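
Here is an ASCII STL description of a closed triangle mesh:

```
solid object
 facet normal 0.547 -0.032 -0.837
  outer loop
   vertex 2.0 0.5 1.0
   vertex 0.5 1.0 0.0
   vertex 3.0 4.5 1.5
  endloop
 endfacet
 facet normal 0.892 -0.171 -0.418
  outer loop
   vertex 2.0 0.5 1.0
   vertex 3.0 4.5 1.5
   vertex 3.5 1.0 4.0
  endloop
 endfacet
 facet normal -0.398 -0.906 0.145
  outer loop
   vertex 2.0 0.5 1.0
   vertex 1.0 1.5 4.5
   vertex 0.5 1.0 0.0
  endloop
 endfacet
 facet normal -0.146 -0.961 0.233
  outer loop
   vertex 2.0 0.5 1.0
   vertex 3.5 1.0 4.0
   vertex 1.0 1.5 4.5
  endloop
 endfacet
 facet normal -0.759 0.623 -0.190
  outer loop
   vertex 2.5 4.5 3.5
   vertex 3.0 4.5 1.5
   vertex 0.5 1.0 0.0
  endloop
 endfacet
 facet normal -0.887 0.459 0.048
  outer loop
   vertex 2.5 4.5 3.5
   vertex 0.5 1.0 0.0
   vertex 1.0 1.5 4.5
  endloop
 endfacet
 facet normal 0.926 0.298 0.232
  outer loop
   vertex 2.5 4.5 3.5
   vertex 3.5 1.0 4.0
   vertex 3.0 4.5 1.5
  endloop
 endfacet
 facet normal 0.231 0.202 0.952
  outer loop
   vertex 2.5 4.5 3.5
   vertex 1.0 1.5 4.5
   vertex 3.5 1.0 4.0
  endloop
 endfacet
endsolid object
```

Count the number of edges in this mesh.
12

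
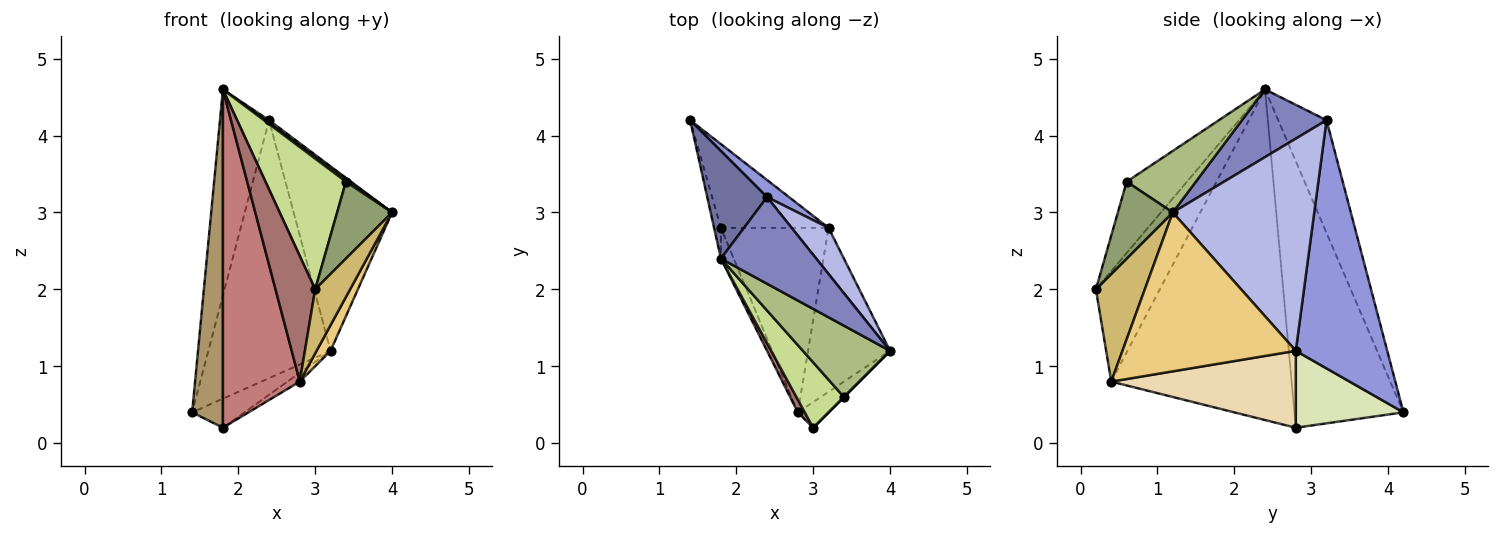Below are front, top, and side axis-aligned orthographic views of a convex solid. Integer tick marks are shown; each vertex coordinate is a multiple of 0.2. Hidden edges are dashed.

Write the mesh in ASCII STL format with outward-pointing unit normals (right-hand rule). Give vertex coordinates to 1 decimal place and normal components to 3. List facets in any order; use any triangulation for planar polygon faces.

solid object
 facet normal -0.658 0.668 0.349
  outer loop
   vertex 2.4 3.2 4.2
   vertex 1.4 4.2 0.4
   vertex 1.8 2.4 4.6
  endloop
 endfacet
 facet normal 0.579 -0.026 0.815
  outer loop
   vertex 2.4 3.2 4.2
   vertex 1.8 2.4 4.6
   vertex 4.0 1.2 3.0
  endloop
 endfacet
 facet normal 0.598 0.800 0.053
  outer loop
   vertex 3.2 2.8 1.2
   vertex 1.4 4.2 0.4
   vertex 2.4 3.2 4.2
  endloop
 endfacet
 facet normal 0.813 0.565 0.141
  outer loop
   vertex 3.2 2.8 1.2
   vertex 2.4 3.2 4.2
   vertex 4.0 1.2 3.0
  endloop
 endfacet
 facet normal 0.707 -0.707 0.000
  outer loop
   vertex 3.4 0.6 3.4
   vertex 3.0 0.2 2.0
   vertex 4.0 1.2 3.0
  endloop
 endfacet
 facet normal 0.576 -0.032 0.817
  outer loop
   vertex 3.4 0.6 3.4
   vertex 4.0 1.2 3.0
   vertex 1.8 2.4 4.6
  endloop
 endfacet
 facet normal -0.557 -0.743 0.371
  outer loop
   vertex 3.4 0.6 3.4
   vertex 1.8 2.4 4.6
   vertex 3.0 0.2 2.0
  endloop
 endfacet
 facet normal 0.559 0.272 -0.783
  outer loop
   vertex 1.8 2.8 0.2
   vertex 1.4 4.2 0.4
   vertex 3.2 2.8 1.2
  endloop
 endfacet
 facet normal -0.962 -0.271 -0.025
  outer loop
   vertex 1.8 2.8 0.2
   vertex 1.8 2.4 4.6
   vertex 1.4 4.2 0.4
  endloop
 endfacet
 facet normal 0.793 -0.566 -0.226
  outer loop
   vertex 2.8 0.4 0.8
   vertex 4.0 1.2 3.0
   vertex 3.0 0.2 2.0
  endloop
 endfacet
 facet normal 0.886 -0.071 -0.457
  outer loop
   vertex 2.8 0.4 0.8
   vertex 3.2 2.8 1.2
   vertex 4.0 1.2 3.0
  endloop
 endfacet
 facet normal 0.581 0.039 -0.813
  outer loop
   vertex 2.8 0.4 0.8
   vertex 1.8 2.8 0.2
   vertex 3.2 2.8 1.2
  endloop
 endfacet
 facet normal -0.849 -0.526 0.054
  outer loop
   vertex 2.8 0.4 0.8
   vertex 3.0 0.2 2.0
   vertex 1.8 2.4 4.6
  endloop
 endfacet
 facet normal -0.919 -0.392 -0.036
  outer loop
   vertex 2.8 0.4 0.8
   vertex 1.8 2.4 4.6
   vertex 1.8 2.8 0.2
  endloop
 endfacet
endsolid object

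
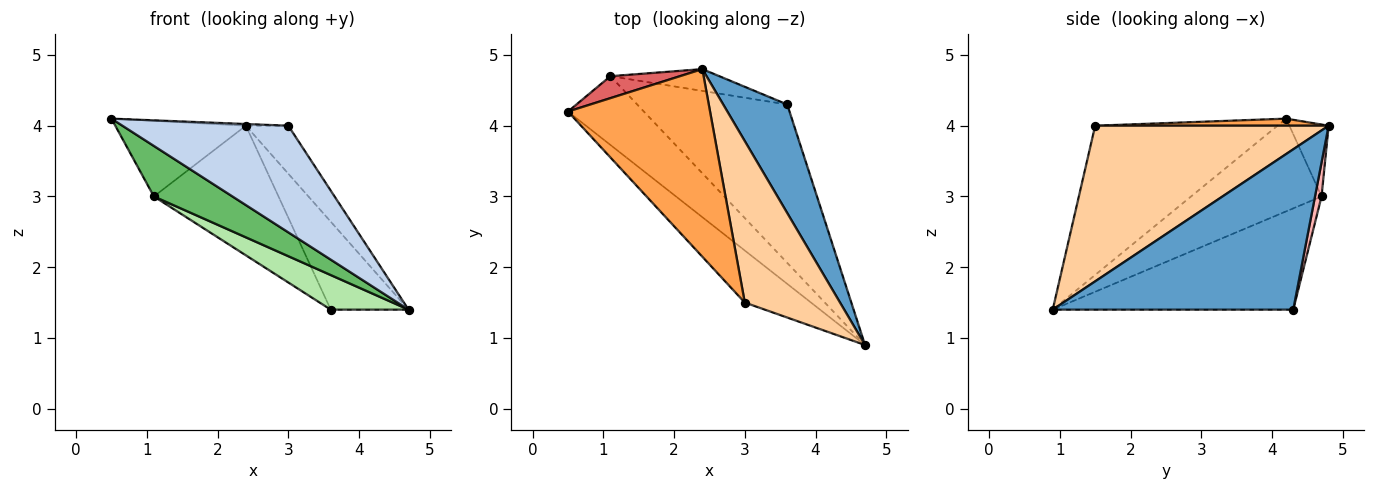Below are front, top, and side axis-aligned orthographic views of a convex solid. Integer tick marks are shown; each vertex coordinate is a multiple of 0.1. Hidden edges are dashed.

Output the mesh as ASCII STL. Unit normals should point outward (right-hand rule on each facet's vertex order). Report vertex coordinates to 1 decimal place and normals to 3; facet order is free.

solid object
 facet normal 0.889 0.288 0.355
  outer loop
   vertex 2.4 4.8 4.0
   vertex 4.7 0.9 1.4
   vertex 3.6 4.3 1.4
  endloop
 endfacet
 facet normal -0.703 -0.639 -0.312
  outer loop
   vertex 3.0 1.5 4.0
   vertex 0.5 4.2 4.1
   vertex 4.7 0.9 1.4
  endloop
 endfacet
 facet normal 0.050 0.009 0.999
  outer loop
   vertex 3.0 1.5 4.0
   vertex 2.4 4.8 4.0
   vertex 0.5 4.2 4.1
  endloop
 endfacet
 facet normal 0.843 0.153 0.516
  outer loop
   vertex 3.0 1.5 4.0
   vertex 4.7 0.9 1.4
   vertex 2.4 4.8 4.0
  endloop
 endfacet
 facet normal -0.701 -0.422 -0.574
  outer loop
   vertex 1.1 4.7 3.0
   vertex 4.7 0.9 1.4
   vertex 0.5 4.2 4.1
  endloop
 endfacet
 facet normal -0.550 -0.178 -0.816
  outer loop
   vertex 1.1 4.7 3.0
   vertex 3.6 4.3 1.4
   vertex 4.7 0.9 1.4
  endloop
 endfacet
 facet normal -0.277 0.923 0.268
  outer loop
   vertex 1.1 4.7 3.0
   vertex 0.5 4.2 4.1
   vertex 2.4 4.8 4.0
  endloop
 endfacet
 facet normal 0.052 0.985 -0.166
  outer loop
   vertex 1.1 4.7 3.0
   vertex 2.4 4.8 4.0
   vertex 3.6 4.3 1.4
  endloop
 endfacet
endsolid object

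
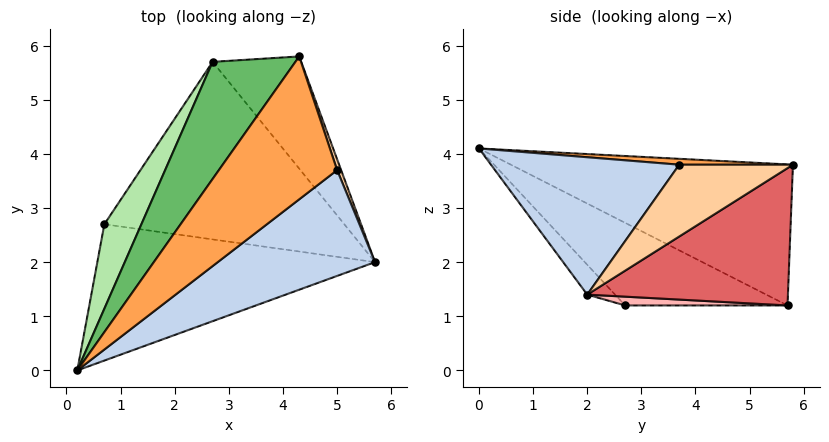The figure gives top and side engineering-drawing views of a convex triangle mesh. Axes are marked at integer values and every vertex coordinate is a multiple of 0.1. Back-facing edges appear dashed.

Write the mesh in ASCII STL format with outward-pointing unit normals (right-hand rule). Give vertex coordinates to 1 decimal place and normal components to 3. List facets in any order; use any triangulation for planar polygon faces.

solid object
 facet normal -0.074 -0.724 -0.686
  outer loop
   vertex 0.7 2.7 1.2
   vertex 5.7 2.0 1.4
   vertex 0.2 0.0 4.1
  endloop
 endfacet
 facet normal 0.516 -0.621 0.590
  outer loop
   vertex 5.0 3.7 3.8
   vertex 0.2 0.0 4.1
   vertex 5.7 2.0 1.4
  endloop
 endfacet
 facet normal 0.050 0.017 0.999
  outer loop
   vertex 5.0 3.7 3.8
   vertex 4.3 5.8 3.8
   vertex 0.2 0.0 4.1
  endloop
 endfacet
 facet normal 0.947 0.316 0.053
  outer loop
   vertex 5.0 3.7 3.8
   vertex 5.7 2.0 1.4
   vertex 4.3 5.8 3.8
  endloop
 endfacet
 facet normal -0.728 0.537 0.427
  outer loop
   vertex 2.7 5.7 1.2
   vertex 0.2 0.0 4.1
   vertex 4.3 5.8 3.8
  endloop
 endfacet
 facet normal -0.780 0.520 0.349
  outer loop
   vertex 2.7 5.7 1.2
   vertex 0.7 2.7 1.2
   vertex 0.2 0.0 4.1
  endloop
 endfacet
 facet normal 0.704 0.546 -0.454
  outer loop
   vertex 2.7 5.7 1.2
   vertex 4.3 5.8 3.8
   vertex 5.7 2.0 1.4
  endloop
 endfacet
 facet normal 0.037 -0.024 -0.999
  outer loop
   vertex 2.7 5.7 1.2
   vertex 5.7 2.0 1.4
   vertex 0.7 2.7 1.2
  endloop
 endfacet
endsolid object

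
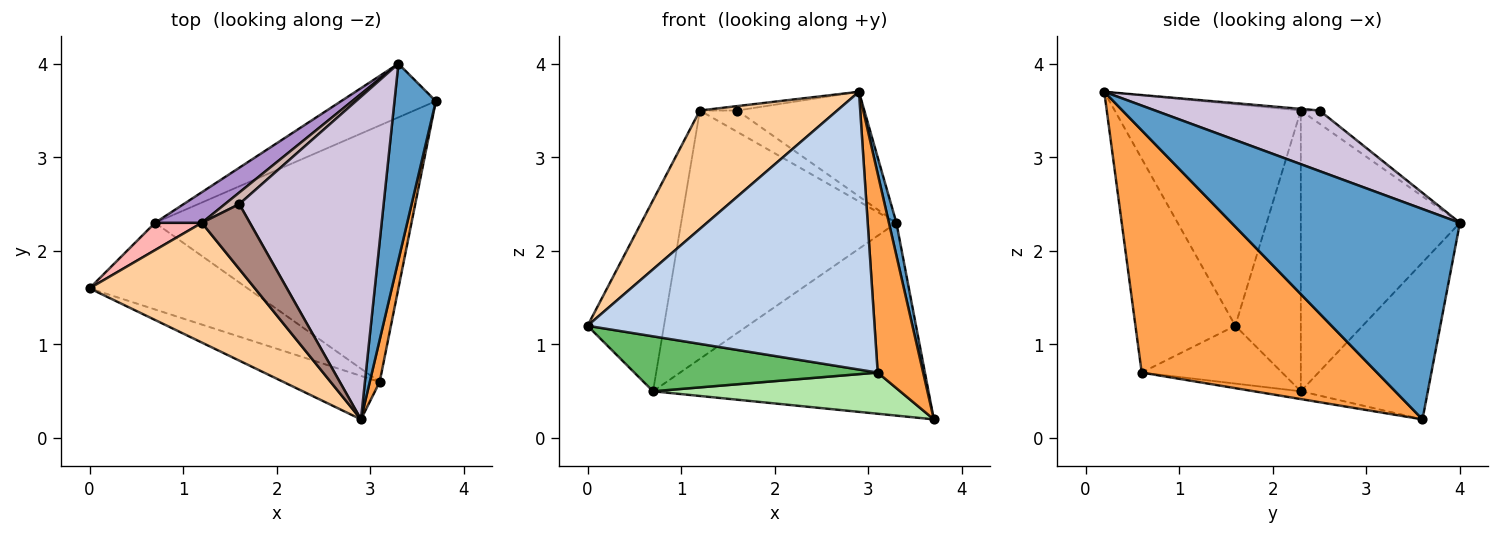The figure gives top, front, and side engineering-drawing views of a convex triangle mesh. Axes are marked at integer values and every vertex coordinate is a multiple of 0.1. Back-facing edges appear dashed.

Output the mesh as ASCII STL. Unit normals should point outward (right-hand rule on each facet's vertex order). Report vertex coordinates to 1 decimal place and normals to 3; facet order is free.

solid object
 facet normal 0.981 -0.032 0.193
  outer loop
   vertex 3.3 4.0 2.3
   vertex 2.9 0.2 3.7
   vertex 3.7 3.6 0.2
  endloop
 endfacet
 facet normal -0.325 -0.934 -0.146
  outer loop
   vertex 3.1 0.6 0.7
   vertex 2.9 0.2 3.7
   vertex 0.0 1.6 1.2
  endloop
 endfacet
 facet normal 0.981 -0.190 0.040
  outer loop
   vertex 3.1 0.6 0.7
   vertex 3.7 3.6 0.2
   vertex 2.9 0.2 3.7
  endloop
 endfacet
 facet normal -0.690 -0.509 0.515
  outer loop
   vertex 1.2 2.3 3.5
   vertex 0.0 1.6 1.2
   vertex 2.9 0.2 3.7
  endloop
 endfacet
 facet normal -0.295 -0.512 -0.807
  outer loop
   vertex 0.7 2.3 0.5
   vertex 3.1 0.6 0.7
   vertex 0.0 1.6 1.2
  endloop
 endfacet
 facet normal -0.030 -0.158 -0.987
  outer loop
   vertex 0.7 2.3 0.5
   vertex 3.7 3.6 0.2
   vertex 3.1 0.6 0.7
  endloop
 endfacet
 facet normal -0.406 0.880 -0.245
  outer loop
   vertex 0.7 2.3 0.5
   vertex 3.3 4.0 2.3
   vertex 3.7 3.6 0.2
  endloop
 endfacet
 facet normal -0.647 0.755 0.108
  outer loop
   vertex 0.7 2.3 0.5
   vertex 0.0 1.6 1.2
   vertex 1.2 2.3 3.5
  endloop
 endfacet
 facet normal -0.591 0.800 0.099
  outer loop
   vertex 0.7 2.3 0.5
   vertex 1.2 2.3 3.5
   vertex 3.3 4.0 2.3
  endloop
 endfacet
 facet normal 0.371 0.286 0.883
  outer loop
   vertex 1.6 2.5 3.5
   vertex 2.9 0.2 3.7
   vertex 3.3 4.0 2.3
  endloop
 endfacet
 facet normal -0.034 0.068 0.997
  outer loop
   vertex 1.6 2.5 3.5
   vertex 1.2 2.3 3.5
   vertex 2.9 0.2 3.7
  endloop
 endfacet
 facet normal -0.402 0.805 0.436
  outer loop
   vertex 1.6 2.5 3.5
   vertex 3.3 4.0 2.3
   vertex 1.2 2.3 3.5
  endloop
 endfacet
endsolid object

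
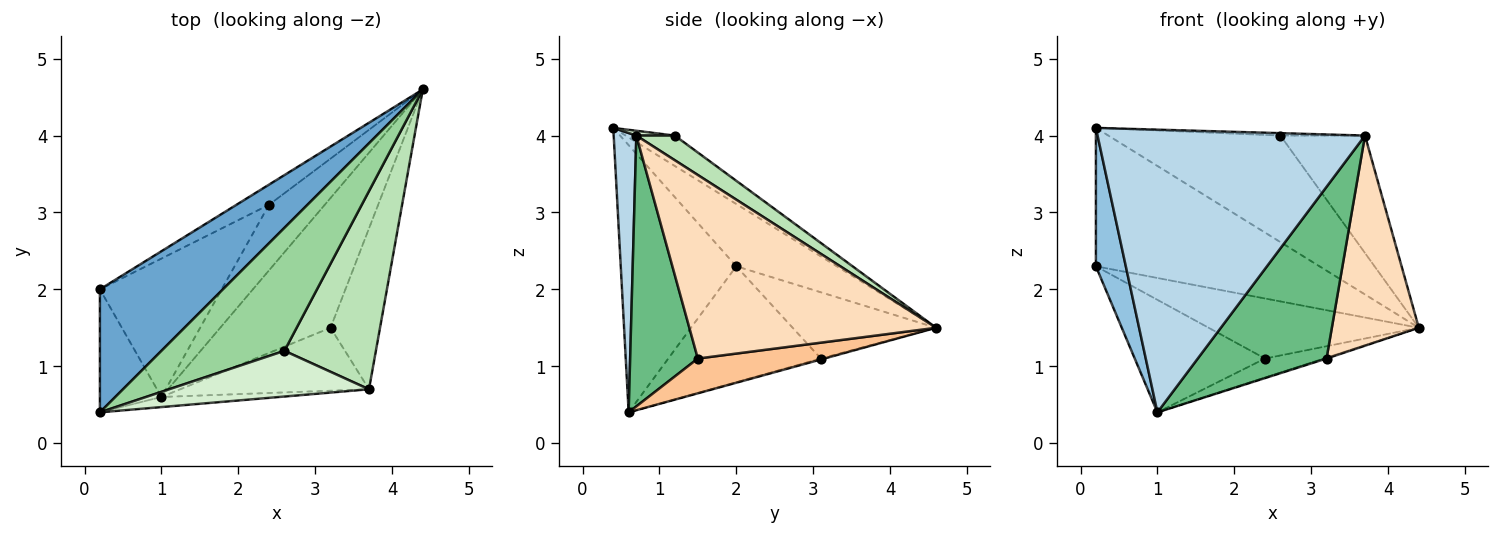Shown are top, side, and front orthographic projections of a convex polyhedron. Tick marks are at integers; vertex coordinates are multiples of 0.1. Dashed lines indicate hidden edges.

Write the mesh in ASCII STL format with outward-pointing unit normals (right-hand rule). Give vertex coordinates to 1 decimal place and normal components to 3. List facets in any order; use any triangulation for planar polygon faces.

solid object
 facet normal -0.319 0.708 0.630
  outer loop
   vertex 0.2 0.4 4.1
   vertex 4.4 4.6 1.5
   vertex 0.2 2.0 2.3
  endloop
 endfacet
 facet normal -0.945 -0.245 -0.218
  outer loop
   vertex 0.2 0.4 4.1
   vertex 0.2 2.0 2.3
   vertex 1.0 0.6 0.4
  endloop
 endfacet
 facet normal 0.084 -0.996 -0.036
  outer loop
   vertex 3.7 0.7 4.0
   vertex 0.2 0.4 4.1
   vertex 1.0 0.6 0.4
  endloop
 endfacet
 facet normal -0.544 0.796 -0.267
  outer loop
   vertex 2.4 3.1 1.1
   vertex 0.2 2.0 2.3
   vertex 4.4 4.6 1.5
  endloop
 endfacet
 facet normal -0.594 0.507 -0.624
  outer loop
   vertex 2.4 3.1 1.1
   vertex 1.0 0.6 0.4
   vertex 0.2 2.0 2.3
  endloop
 endfacet
 facet normal -0.017 0.278 -0.960
  outer loop
   vertex 2.4 3.1 1.1
   vertex 4.4 4.6 1.5
   vertex 1.0 0.6 0.4
  endloop
 endfacet
 facet normal 0.301 0.007 -0.954
  outer loop
   vertex 3.2 1.5 1.1
   vertex 1.0 0.6 0.4
   vertex 4.4 4.6 1.5
  endloop
 endfacet
 facet normal 0.914 -0.322 -0.246
  outer loop
   vertex 3.2 1.5 1.1
   vertex 4.4 4.6 1.5
   vertex 3.7 0.7 4.0
  endloop
 endfacet
 facet normal 0.443 -0.842 -0.309
  outer loop
   vertex 3.2 1.5 1.1
   vertex 3.7 0.7 4.0
   vertex 1.0 0.6 0.4
  endloop
 endfacet
 facet normal -0.184 0.644 0.743
  outer loop
   vertex 2.6 1.2 4.0
   vertex 4.4 4.6 1.5
   vertex 0.2 0.4 4.1
  endloop
 endfacet
 facet normal 0.226 0.497 0.838
  outer loop
   vertex 2.6 1.2 4.0
   vertex 3.7 0.7 4.0
   vertex 4.4 4.6 1.5
  endloop
 endfacet
 facet normal 0.024 0.053 0.998
  outer loop
   vertex 2.6 1.2 4.0
   vertex 0.2 0.4 4.1
   vertex 3.7 0.7 4.0
  endloop
 endfacet
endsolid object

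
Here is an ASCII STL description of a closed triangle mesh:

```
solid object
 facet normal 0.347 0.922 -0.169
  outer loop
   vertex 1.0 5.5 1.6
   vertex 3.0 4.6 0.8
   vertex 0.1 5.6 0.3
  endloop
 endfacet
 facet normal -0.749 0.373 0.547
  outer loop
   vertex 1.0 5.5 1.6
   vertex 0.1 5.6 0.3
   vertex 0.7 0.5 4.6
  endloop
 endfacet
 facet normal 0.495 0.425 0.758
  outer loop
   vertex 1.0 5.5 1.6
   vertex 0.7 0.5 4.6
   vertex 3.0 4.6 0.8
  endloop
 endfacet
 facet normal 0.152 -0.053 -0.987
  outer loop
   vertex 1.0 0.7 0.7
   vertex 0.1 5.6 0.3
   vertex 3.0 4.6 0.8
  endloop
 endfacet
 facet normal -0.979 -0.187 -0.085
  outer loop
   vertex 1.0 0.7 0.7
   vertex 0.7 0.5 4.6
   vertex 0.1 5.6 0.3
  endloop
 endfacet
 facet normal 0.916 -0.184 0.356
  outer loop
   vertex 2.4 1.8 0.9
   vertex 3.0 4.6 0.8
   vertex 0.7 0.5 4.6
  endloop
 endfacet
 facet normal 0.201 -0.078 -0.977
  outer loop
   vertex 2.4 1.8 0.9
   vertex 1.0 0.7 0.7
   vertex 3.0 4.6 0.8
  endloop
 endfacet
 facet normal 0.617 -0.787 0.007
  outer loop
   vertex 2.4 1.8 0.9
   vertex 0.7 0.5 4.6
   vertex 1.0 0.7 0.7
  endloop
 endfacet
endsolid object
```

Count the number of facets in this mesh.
8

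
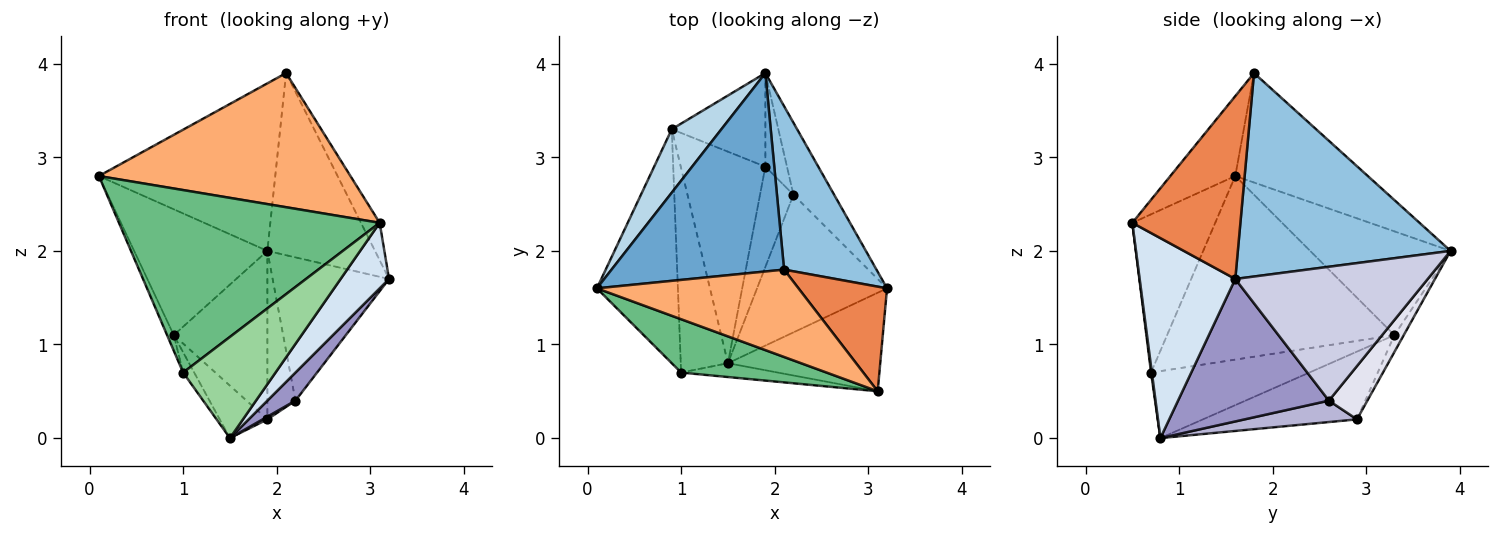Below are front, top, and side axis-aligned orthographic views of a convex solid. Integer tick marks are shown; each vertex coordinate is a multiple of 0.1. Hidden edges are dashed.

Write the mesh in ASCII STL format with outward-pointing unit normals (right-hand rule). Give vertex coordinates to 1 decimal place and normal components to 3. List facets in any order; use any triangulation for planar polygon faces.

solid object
 facet normal -0.436 0.581 0.688
  outer loop
   vertex 2.1 1.8 3.9
   vertex 1.9 3.9 2.0
   vertex 0.1 1.6 2.8
  endloop
 endfacet
 facet normal 0.827 0.418 0.375
  outer loop
   vertex 2.1 1.8 3.9
   vertex 3.2 1.6 1.7
   vertex 1.9 3.9 2.0
  endloop
 endfacet
 facet normal -0.685 0.650 0.328
  outer loop
   vertex 0.9 3.3 1.1
   vertex 0.1 1.6 2.8
   vertex 1.9 3.9 2.0
  endloop
 endfacet
 facet normal 0.738 -0.374 -0.562
  outer loop
   vertex 3.1 0.5 2.3
   vertex 1.5 0.8 0.0
   vertex 3.2 1.6 1.7
  endloop
 endfacet
 facet normal 0.889 0.154 0.431
  outer loop
   vertex 3.1 0.5 2.3
   vertex 3.2 1.6 1.7
   vertex 2.1 1.8 3.9
  endloop
 endfacet
 facet normal -0.211 -0.819 0.533
  outer loop
   vertex 3.1 0.5 2.3
   vertex 2.1 1.8 3.9
   vertex 0.1 1.6 2.8
  endloop
 endfacet
 facet normal -0.087 0.871 -0.484
  outer loop
   vertex 1.9 2.9 0.2
   vertex 0.9 3.3 1.1
   vertex 1.9 3.9 2.0
  endloop
 endfacet
 facet normal -0.614 0.190 -0.766
  outer loop
   vertex 1.9 2.9 0.2
   vertex 1.5 0.8 0.0
   vertex 0.9 3.3 1.1
  endloop
 endfacet
 facet normal -0.292 -0.918 0.268
  outer loop
   vertex 1.0 0.7 0.7
   vertex 3.1 0.5 2.3
   vertex 0.1 1.6 2.8
  endloop
 endfacet
 facet normal 0.009 -0.991 -0.135
  outer loop
   vertex 1.0 0.7 0.7
   vertex 1.5 0.8 0.0
   vertex 3.1 0.5 2.3
  endloop
 endfacet
 facet normal -0.915 0.027 -0.403
  outer loop
   vertex 1.0 0.7 0.7
   vertex 0.1 1.6 2.8
   vertex 0.9 3.3 1.1
  endloop
 endfacet
 facet normal -0.816 0.057 -0.575
  outer loop
   vertex 1.0 0.7 0.7
   vertex 0.9 3.3 1.1
   vertex 1.5 0.8 0.0
  endloop
 endfacet
 facet normal 0.732 -0.136 -0.668
  outer loop
   vertex 2.2 2.6 0.4
   vertex 3.2 1.6 1.7
   vertex 1.5 0.8 0.0
  endloop
 endfacet
 facet normal 0.539 -0.022 -0.842
  outer loop
   vertex 2.2 2.6 0.4
   vertex 1.5 0.8 0.0
   vertex 1.9 2.9 0.2
  endloop
 endfacet
 facet normal 0.828 0.501 -0.252
  outer loop
   vertex 2.2 2.6 0.4
   vertex 1.9 3.9 2.0
   vertex 3.2 1.6 1.7
  endloop
 endfacet
 facet normal 0.768 0.560 -0.311
  outer loop
   vertex 2.2 2.6 0.4
   vertex 1.9 2.9 0.2
   vertex 1.9 3.9 2.0
  endloop
 endfacet
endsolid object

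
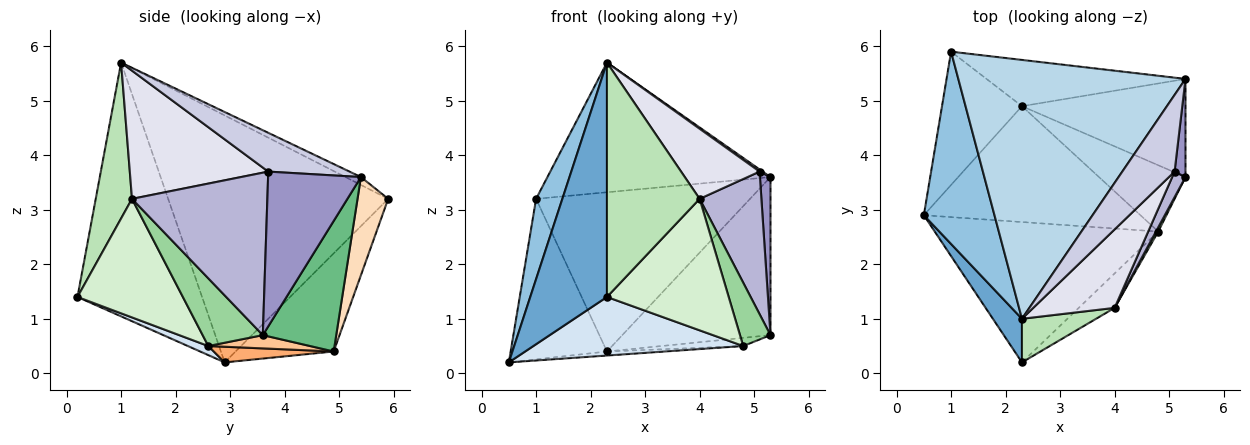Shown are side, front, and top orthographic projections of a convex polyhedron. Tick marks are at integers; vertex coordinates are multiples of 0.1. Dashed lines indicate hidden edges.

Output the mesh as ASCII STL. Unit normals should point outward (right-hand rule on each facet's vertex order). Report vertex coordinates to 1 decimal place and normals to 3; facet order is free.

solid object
 facet normal -0.847 -0.522 0.097
  outer loop
   vertex 2.3 1.0 5.7
   vertex 0.5 2.9 0.2
   vertex 2.3 0.2 1.4
  endloop
 endfacet
 facet normal -0.955 -0.114 0.273
  outer loop
   vertex 1.0 5.9 3.2
   vertex 0.5 2.9 0.2
   vertex 2.3 1.0 5.7
  endloop
 endfacet
 facet normal -0.031 0.448 0.894
  outer loop
   vertex 1.0 5.9 3.2
   vertex 2.3 1.0 5.7
   vertex 5.3 5.4 3.6
  endloop
 endfacet
 facet normal 0.037 -0.385 -0.922
  outer loop
   vertex 4.8 2.6 0.5
   vertex 2.3 0.2 1.4
   vertex 0.5 2.9 0.2
  endloop
 endfacet
 facet normal -0.617 0.606 -0.503
  outer loop
   vertex 2.3 4.9 0.4
   vertex 0.5 2.9 0.2
   vertex 1.0 5.9 3.2
  endloop
 endfacet
 facet normal 0.072 0.035 -0.997
  outer loop
   vertex 2.3 4.9 0.4
   vertex 4.8 2.6 0.5
   vertex 0.5 2.9 0.2
  endloop
 endfacet
 facet normal 0.151 0.121 -0.981
  outer loop
   vertex 2.3 4.9 0.4
   vertex 5.3 3.6 0.7
   vertex 4.8 2.6 0.5
  endloop
 endfacet
 facet normal 0.136 0.951 -0.276
  outer loop
   vertex 2.3 4.9 0.4
   vertex 1.0 5.9 3.2
   vertex 5.3 5.4 3.6
  endloop
 endfacet
 facet normal 0.388 0.783 -0.486
  outer loop
   vertex 2.3 4.9 0.4
   vertex 5.3 5.4 3.6
   vertex 5.3 3.6 0.7
  endloop
 endfacet
 facet normal 0.892 -0.452 0.030
  outer loop
   vertex 4.0 1.2 3.2
   vertex 4.8 2.6 0.5
   vertex 5.3 3.6 0.7
  endloop
 endfacet
 facet normal 0.359 -0.918 0.171
  outer loop
   vertex 4.0 1.2 3.2
   vertex 2.3 1.0 5.7
   vertex 2.3 0.2 1.4
  endloop
 endfacet
 facet normal 0.642 -0.742 -0.194
  outer loop
   vertex 4.0 1.2 3.2
   vertex 2.3 0.2 1.4
   vertex 4.8 2.6 0.5
  endloop
 endfacet
 facet normal 0.991 -0.113 0.070
  outer loop
   vertex 5.1 3.7 3.7
   vertex 5.3 3.6 0.7
   vertex 5.3 5.4 3.6
  endloop
 endfacet
 facet normal 0.907 -0.414 0.074
  outer loop
   vertex 5.1 3.7 3.7
   vertex 4.0 1.2 3.2
   vertex 5.3 3.6 0.7
  endloop
 endfacet
 facet normal 0.596 -0.023 0.803
  outer loop
   vertex 5.1 3.7 3.7
   vertex 5.3 5.4 3.6
   vertex 2.3 1.0 5.7
  endloop
 endfacet
 facet normal 0.762 -0.432 0.483
  outer loop
   vertex 5.1 3.7 3.7
   vertex 2.3 1.0 5.7
   vertex 4.0 1.2 3.2
  endloop
 endfacet
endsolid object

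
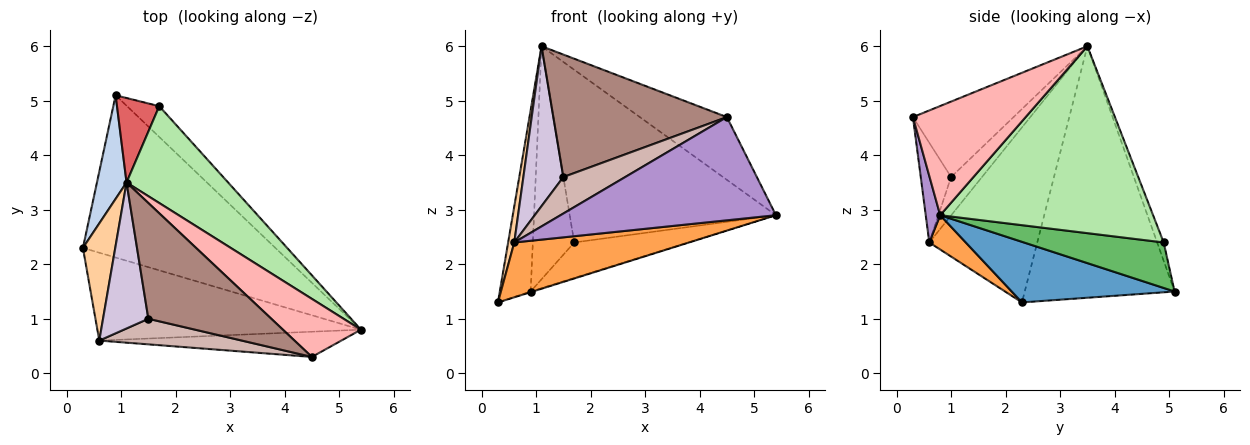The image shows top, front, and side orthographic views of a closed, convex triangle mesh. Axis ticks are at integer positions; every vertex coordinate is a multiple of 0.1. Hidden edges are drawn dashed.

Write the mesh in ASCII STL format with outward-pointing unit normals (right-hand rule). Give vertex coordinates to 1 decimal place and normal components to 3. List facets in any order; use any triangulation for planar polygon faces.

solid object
 facet normal 0.300 0.004 -0.954
  outer loop
   vertex 0.9 5.1 1.5
   vertex 5.4 0.8 2.9
   vertex 0.3 2.3 1.3
  endloop
 endfacet
 facet normal -0.973 0.200 0.114
  outer loop
   vertex 1.1 3.5 6.0
   vertex 0.9 5.1 1.5
   vertex 0.3 2.3 1.3
  endloop
 endfacet
 facet normal 0.110 -0.526 -0.843
  outer loop
   vertex 0.6 0.6 2.4
   vertex 0.3 2.3 1.3
   vertex 5.4 0.8 2.9
  endloop
 endfacet
 facet normal -0.982 -0.056 0.181
  outer loop
   vertex 0.6 0.6 2.4
   vertex 1.1 3.5 6.0
   vertex 0.3 2.3 1.3
  endloop
 endfacet
 facet normal 0.679 0.554 -0.481
  outer loop
   vertex 1.7 4.9 2.4
   vertex 5.4 0.8 2.9
   vertex 0.9 5.1 1.5
  endloop
 endfacet
 facet normal 0.669 0.648 0.364
  outer loop
   vertex 1.7 4.9 2.4
   vertex 1.1 3.5 6.0
   vertex 5.4 0.8 2.9
  endloop
 endfacet
 facet normal -0.147 0.930 0.337
  outer loop
   vertex 1.7 4.9 2.4
   vertex 0.9 5.1 1.5
   vertex 1.1 3.5 6.0
  endloop
 endfacet
 facet normal 0.689 0.532 0.492
  outer loop
   vertex 4.5 0.3 4.7
   vertex 5.4 0.8 2.9
   vertex 1.1 3.5 6.0
  endloop
 endfacet
 facet normal 0.065 -0.969 -0.237
  outer loop
   vertex 4.5 0.3 4.7
   vertex 0.6 0.6 2.4
   vertex 5.4 0.8 2.9
  endloop
 endfacet
 facet normal -0.496 -0.641 0.586
  outer loop
   vertex 1.5 1.0 3.6
   vertex 1.1 3.5 6.0
   vertex 0.6 0.6 2.4
  endloop
 endfacet
 facet normal -0.388 -0.670 0.633
  outer loop
   vertex 1.5 1.0 3.6
   vertex 4.5 0.3 4.7
   vertex 1.1 3.5 6.0
  endloop
 endfacet
 facet normal -0.373 -0.760 0.533
  outer loop
   vertex 1.5 1.0 3.6
   vertex 0.6 0.6 2.4
   vertex 4.5 0.3 4.7
  endloop
 endfacet
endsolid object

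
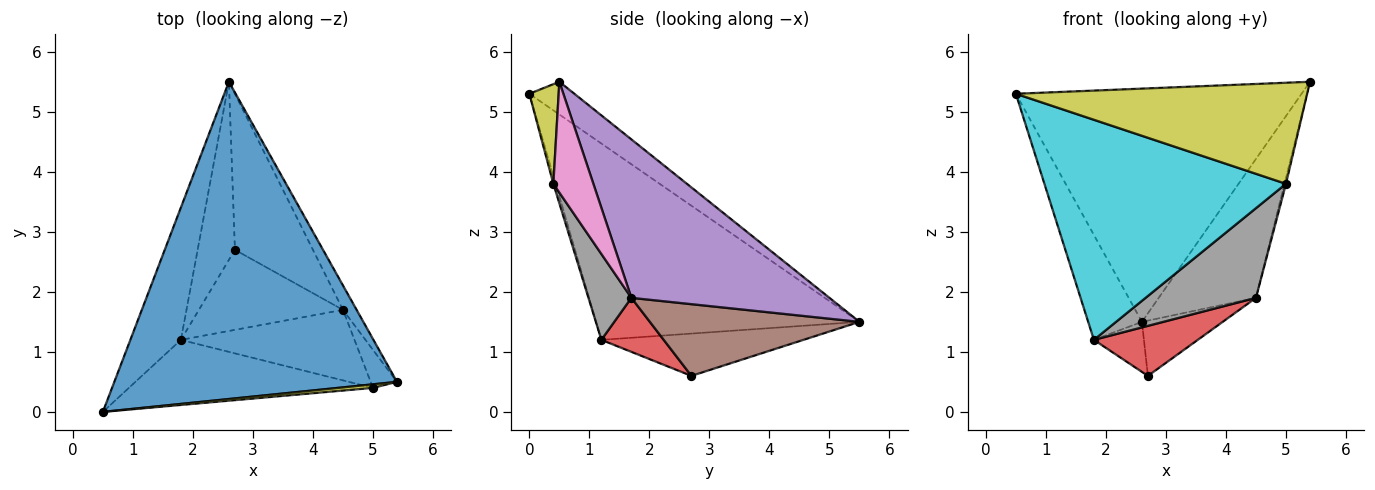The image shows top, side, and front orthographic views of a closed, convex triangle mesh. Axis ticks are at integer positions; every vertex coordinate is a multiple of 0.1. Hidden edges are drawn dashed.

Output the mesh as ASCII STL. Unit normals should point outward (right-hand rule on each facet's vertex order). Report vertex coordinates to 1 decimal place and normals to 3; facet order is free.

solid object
 facet normal -0.093 0.590 0.802
  outer loop
   vertex 2.6 5.5 1.5
   vertex 0.5 0.0 5.3
   vertex 5.4 0.5 5.5
  endloop
 endfacet
 facet normal -0.950 0.194 -0.245
  outer loop
   vertex 1.8 1.2 1.2
   vertex 0.5 0.0 5.3
   vertex 2.6 5.5 1.5
  endloop
 endfacet
 facet normal -0.738 0.183 -0.650
  outer loop
   vertex 1.8 1.2 1.2
   vertex 2.6 5.5 1.5
   vertex 2.7 2.7 0.6
  endloop
 endfacet
 facet normal 0.303 -0.505 -0.808
  outer loop
   vertex 4.5 1.7 1.9
   vertex 1.8 1.2 1.2
   vertex 2.7 2.7 0.6
  endloop
 endfacet
 facet normal 0.895 0.439 -0.077
  outer loop
   vertex 4.5 1.7 1.9
   vertex 2.6 5.5 1.5
   vertex 5.4 0.5 5.5
  endloop
 endfacet
 facet normal 0.655 0.252 -0.712
  outer loop
   vertex 4.5 1.7 1.9
   vertex 2.7 2.7 0.6
   vertex 2.6 5.5 1.5
  endloop
 endfacet
 facet normal 0.972 0.036 -0.231
  outer loop
   vertex 5.0 0.4 3.8
   vertex 4.5 1.7 1.9
   vertex 5.4 0.5 5.5
  endloop
 endfacet
 facet normal 0.292 -0.752 -0.591
  outer loop
   vertex 5.0 0.4 3.8
   vertex 1.8 1.2 1.2
   vertex 4.5 1.7 1.9
  endloop
 endfacet
 facet normal 0.100 -0.994 0.035
  outer loop
   vertex 5.0 0.4 3.8
   vertex 5.4 0.5 5.5
   vertex 0.5 0.0 5.3
  endloop
 endfacet
 facet normal -0.009 -0.959 -0.284
  outer loop
   vertex 5.0 0.4 3.8
   vertex 0.5 0.0 5.3
   vertex 1.8 1.2 1.2
  endloop
 endfacet
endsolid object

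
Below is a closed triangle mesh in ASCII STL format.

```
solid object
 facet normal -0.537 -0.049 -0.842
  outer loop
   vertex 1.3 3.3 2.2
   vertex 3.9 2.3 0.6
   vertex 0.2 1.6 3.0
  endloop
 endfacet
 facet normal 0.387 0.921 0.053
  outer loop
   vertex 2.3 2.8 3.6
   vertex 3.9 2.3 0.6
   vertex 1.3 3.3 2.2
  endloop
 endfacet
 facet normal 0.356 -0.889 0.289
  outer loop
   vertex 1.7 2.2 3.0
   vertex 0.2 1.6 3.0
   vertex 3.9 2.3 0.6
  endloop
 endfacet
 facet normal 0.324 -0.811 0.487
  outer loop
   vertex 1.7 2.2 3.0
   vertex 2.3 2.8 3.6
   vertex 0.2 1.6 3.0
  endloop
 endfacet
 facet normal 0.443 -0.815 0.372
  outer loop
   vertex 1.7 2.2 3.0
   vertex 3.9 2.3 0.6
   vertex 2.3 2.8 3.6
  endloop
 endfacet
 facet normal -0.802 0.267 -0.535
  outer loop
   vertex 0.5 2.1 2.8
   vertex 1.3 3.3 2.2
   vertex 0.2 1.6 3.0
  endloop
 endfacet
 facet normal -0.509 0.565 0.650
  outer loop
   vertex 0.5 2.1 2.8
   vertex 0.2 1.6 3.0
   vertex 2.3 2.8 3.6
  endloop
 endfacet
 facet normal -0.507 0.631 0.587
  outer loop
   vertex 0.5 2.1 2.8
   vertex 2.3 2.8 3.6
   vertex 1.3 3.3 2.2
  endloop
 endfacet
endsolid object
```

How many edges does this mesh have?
12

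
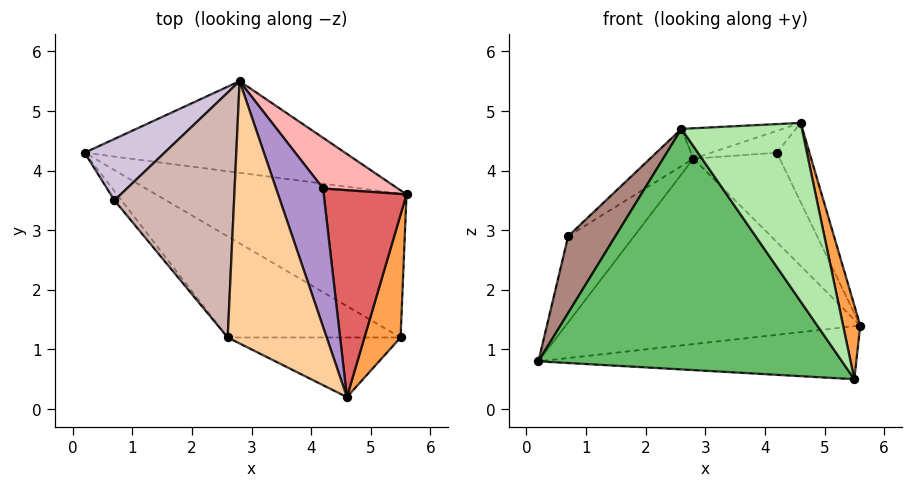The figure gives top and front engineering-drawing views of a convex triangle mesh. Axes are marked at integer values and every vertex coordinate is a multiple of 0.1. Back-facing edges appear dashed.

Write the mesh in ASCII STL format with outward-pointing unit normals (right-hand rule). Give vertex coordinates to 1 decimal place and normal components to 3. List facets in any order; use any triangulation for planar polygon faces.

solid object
 facet normal 0.163 0.885 -0.437
  outer loop
   vertex 2.8 5.5 4.2
   vertex 5.6 3.6 1.4
   vertex 0.2 4.3 0.8
  endloop
 endfacet
 facet normal 0.147 0.342 -0.928
  outer loop
   vertex 5.5 1.2 0.5
   vertex 0.2 4.3 0.8
   vertex 5.6 3.6 1.4
  endloop
 endfacet
 facet normal 0.978 -0.108 0.180
  outer loop
   vertex 5.5 1.2 0.5
   vertex 5.6 3.6 1.4
   vertex 4.6 0.2 4.8
  endloop
 endfacet
 facet normal 0.008 0.115 0.993
  outer loop
   vertex 2.6 1.2 4.7
   vertex 4.6 0.2 4.8
   vertex 2.8 5.5 4.2
  endloop
 endfacet
 facet normal -0.489 -0.804 -0.338
  outer loop
   vertex 2.6 1.2 4.7
   vertex 0.2 4.3 0.8
   vertex 5.5 1.2 0.5
  endloop
 endfacet
 facet normal -0.417 -0.862 -0.288
  outer loop
   vertex 2.6 1.2 4.7
   vertex 5.5 1.2 0.5
   vertex 4.6 0.2 4.8
  endloop
 endfacet
 facet normal 0.891 0.162 0.424
  outer loop
   vertex 4.2 3.7 4.3
   vertex 4.6 0.2 4.8
   vertex 5.6 3.6 1.4
  endloop
 endfacet
 facet normal 0.735 0.590 0.334
  outer loop
   vertex 4.2 3.7 4.3
   vertex 5.6 3.6 1.4
   vertex 2.8 5.5 4.2
  endloop
 endfacet
 facet normal 0.129 0.155 0.980
  outer loop
   vertex 4.2 3.7 4.3
   vertex 2.8 5.5 4.2
   vertex 4.6 0.2 4.8
  endloop
 endfacet
 facet normal -0.750 0.538 0.384
  outer loop
   vertex 0.7 3.5 2.9
   vertex 2.8 5.5 4.2
   vertex 0.2 4.3 0.8
  endloop
 endfacet
 facet normal -0.737 -0.671 -0.080
  outer loop
   vertex 0.7 3.5 2.9
   vertex 0.2 4.3 0.8
   vertex 2.6 1.2 4.7
  endloop
 endfacet
 facet normal -0.603 0.120 0.789
  outer loop
   vertex 0.7 3.5 2.9
   vertex 2.6 1.2 4.7
   vertex 2.8 5.5 4.2
  endloop
 endfacet
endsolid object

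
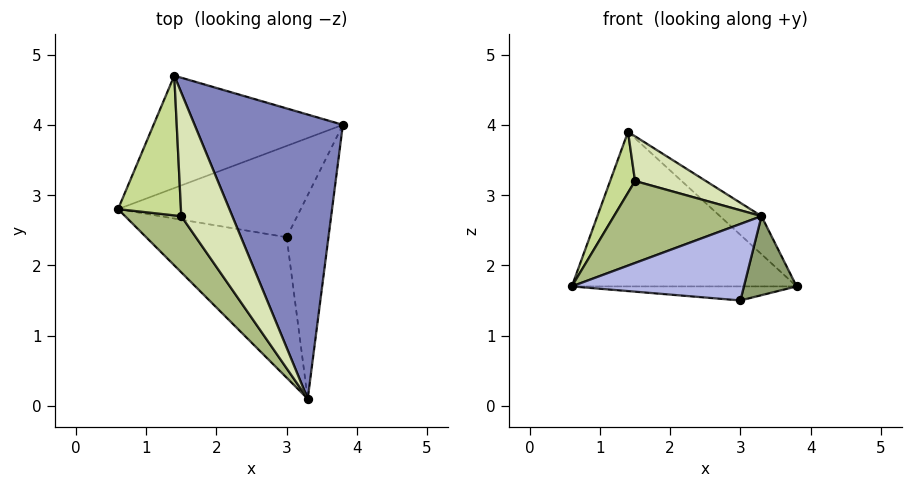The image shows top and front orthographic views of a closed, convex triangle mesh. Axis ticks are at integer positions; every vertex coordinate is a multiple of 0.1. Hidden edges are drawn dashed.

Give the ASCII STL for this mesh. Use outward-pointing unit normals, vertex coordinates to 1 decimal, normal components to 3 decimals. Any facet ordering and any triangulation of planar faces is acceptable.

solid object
 facet normal -0.290 0.774 -0.563
  outer loop
   vertex 1.4 4.7 3.9
   vertex 3.8 4.0 1.7
   vertex 0.6 2.8 1.7
  endloop
 endfacet
 facet normal 0.688 0.096 0.720
  outer loop
   vertex 1.4 4.7 3.9
   vertex 3.3 0.1 2.7
   vertex 3.8 4.0 1.7
  endloop
 endfacet
 facet normal -0.057 0.152 -0.987
  outer loop
   vertex 3.0 2.4 1.5
   vertex 0.6 2.8 1.7
   vertex 3.8 4.0 1.7
  endloop
 endfacet
 facet normal -0.151 -0.473 -0.868
  outer loop
   vertex 3.0 2.4 1.5
   vertex 3.3 0.1 2.7
   vertex 0.6 2.8 1.7
  endloop
 endfacet
 facet normal 0.691 -0.261 -0.674
  outer loop
   vertex 3.0 2.4 1.5
   vertex 3.8 4.0 1.7
   vertex 3.3 0.1 2.7
  endloop
 endfacet
 facet normal -0.719 -0.573 0.393
  outer loop
   vertex 1.5 2.7 3.2
   vertex 0.6 2.8 1.7
   vertex 3.3 0.1 2.7
  endloop
 endfacet
 facet normal -0.844 -0.214 0.492
  outer loop
   vertex 1.5 2.7 3.2
   vertex 1.4 4.7 3.9
   vertex 0.6 2.8 1.7
  endloop
 endfacet
 facet normal -0.225 -0.332 0.916
  outer loop
   vertex 1.5 2.7 3.2
   vertex 3.3 0.1 2.7
   vertex 1.4 4.7 3.9
  endloop
 endfacet
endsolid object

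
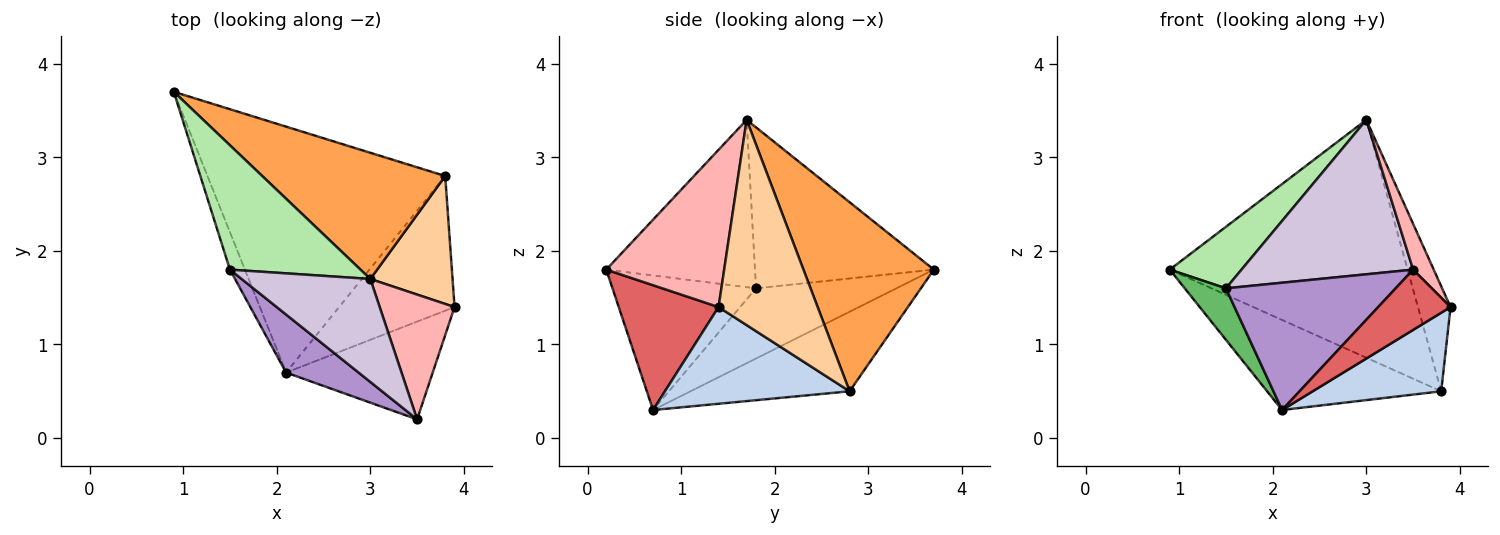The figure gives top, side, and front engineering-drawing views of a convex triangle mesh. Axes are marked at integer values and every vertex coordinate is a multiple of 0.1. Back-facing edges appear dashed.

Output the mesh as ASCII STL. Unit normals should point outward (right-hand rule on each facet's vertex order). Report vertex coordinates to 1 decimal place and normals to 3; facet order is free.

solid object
 facet normal -0.300 0.328 -0.896
  outer loop
   vertex 3.8 2.8 0.5
   vertex 2.1 0.7 0.3
   vertex 0.9 3.7 1.8
  endloop
 endfacet
 facet normal 0.586 -0.408 -0.700
  outer loop
   vertex 3.8 2.8 0.5
   vertex 3.9 1.4 1.4
   vertex 2.1 0.7 0.3
  endloop
 endfacet
 facet normal 0.436 0.795 0.422
  outer loop
   vertex 3.8 2.8 0.5
   vertex 0.9 3.7 1.8
   vertex 3.0 1.7 3.4
  endloop
 endfacet
 facet normal 0.888 0.292 0.356
  outer loop
   vertex 3.8 2.8 0.5
   vertex 3.0 1.7 3.4
   vertex 3.9 1.4 1.4
  endloop
 endfacet
 facet normal -0.940 -0.276 -0.201
  outer loop
   vertex 1.5 1.8 1.6
   vertex 0.9 3.7 1.8
   vertex 2.1 0.7 0.3
  endloop
 endfacet
 facet normal -0.742 -0.297 0.601
  outer loop
   vertex 1.5 1.8 1.6
   vertex 3.0 1.7 3.4
   vertex 0.9 3.7 1.8
  endloop
 endfacet
 facet normal 0.587 -0.425 -0.689
  outer loop
   vertex 3.5 0.2 1.8
   vertex 2.1 0.7 0.3
   vertex 3.9 1.4 1.4
  endloop
 endfacet
 facet normal 0.892 -0.156 0.425
  outer loop
   vertex 3.5 0.2 1.8
   vertex 3.9 1.4 1.4
   vertex 3.0 1.7 3.4
  endloop
 endfacet
 facet normal -0.610 -0.721 0.329
  outer loop
   vertex 3.5 0.2 1.8
   vertex 1.5 1.8 1.6
   vertex 2.1 0.7 0.3
  endloop
 endfacet
 facet normal -0.585 -0.675 0.450
  outer loop
   vertex 3.5 0.2 1.8
   vertex 3.0 1.7 3.4
   vertex 1.5 1.8 1.6
  endloop
 endfacet
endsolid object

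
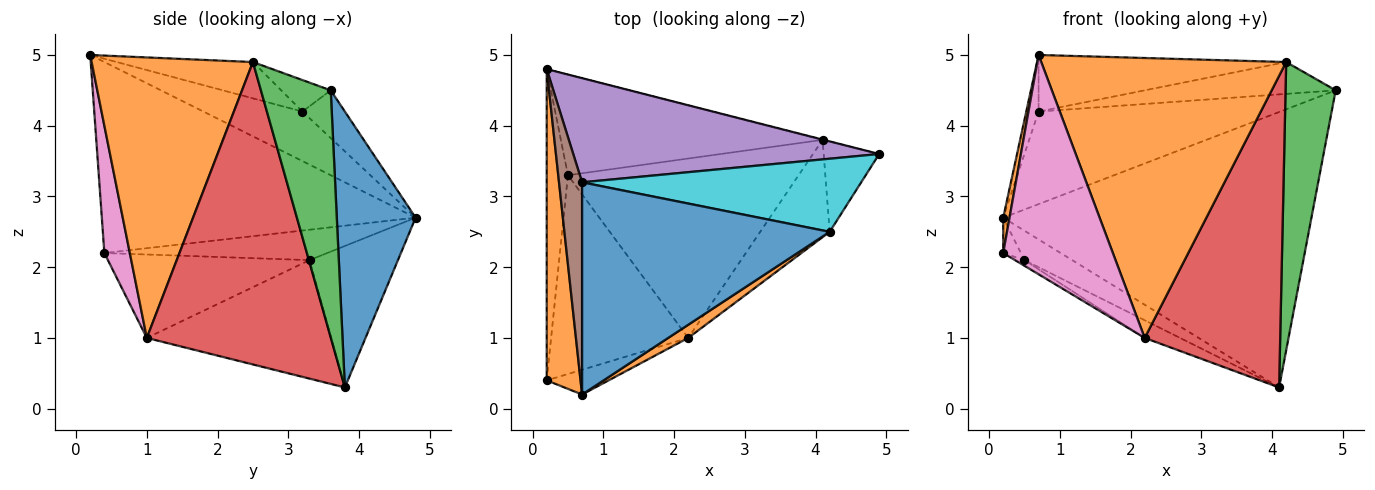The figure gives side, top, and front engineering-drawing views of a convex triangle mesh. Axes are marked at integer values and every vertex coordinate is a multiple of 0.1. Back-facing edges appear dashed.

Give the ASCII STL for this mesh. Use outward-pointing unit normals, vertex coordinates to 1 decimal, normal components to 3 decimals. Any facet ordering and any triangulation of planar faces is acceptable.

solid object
 facet normal 0.248 0.969 -0.001
  outer loop
   vertex 4.1 3.8 0.3
   vertex 0.2 4.8 2.7
   vertex 4.9 3.6 4.5
  endloop
 endfacet
 facet normal -0.984 -0.020 0.174
  outer loop
   vertex 0.7 0.2 5.0
   vertex 0.2 4.8 2.7
   vertex 0.2 0.4 2.2
  endloop
 endfacet
 facet normal -0.818 0.065 -0.571
  outer loop
   vertex 0.5 3.3 2.1
   vertex 0.2 0.4 2.2
   vertex 0.2 4.8 2.7
  endloop
 endfacet
 facet normal -0.461 0.249 -0.852
  outer loop
   vertex 0.5 3.3 2.1
   vertex 0.2 4.8 2.7
   vertex 4.1 3.8 0.3
  endloop
 endfacet
 facet normal -0.116 0.660 0.742
  outer loop
   vertex 0.7 3.2 4.2
   vertex 4.9 3.6 4.5
   vertex 0.2 4.8 2.7
  endloop
 endfacet
 facet normal -0.901 0.112 0.420
  outer loop
   vertex 0.7 3.2 4.2
   vertex 0.2 4.8 2.7
   vertex 0.7 0.2 5.0
  endloop
 endfacet
 facet normal 0.225 -0.968 -0.109
  outer loop
   vertex 2.2 1.0 1.0
   vertex 0.7 0.2 5.0
   vertex 0.2 0.4 2.2
  endloop
 endfacet
 facet normal -0.520 0.024 -0.854
  outer loop
   vertex 2.2 1.0 1.0
   vertex 0.2 0.4 2.2
   vertex 0.5 3.3 2.1
  endloop
 endfacet
 facet normal -0.455 0.087 -0.886
  outer loop
   vertex 2.2 1.0 1.0
   vertex 0.5 3.3 2.1
   vertex 4.1 3.8 0.3
  endloop
 endfacet
 facet normal -0.103 0.397 0.912
  outer loop
   vertex 4.2 2.5 4.9
   vertex 4.9 3.6 4.5
   vertex 0.7 3.2 4.2
  endloop
 endfacet
 facet normal -0.140 0.255 0.957
  outer loop
   vertex 4.2 2.5 4.9
   vertex 0.7 3.2 4.2
   vertex 0.7 0.2 5.0
  endloop
 endfacet
 facet normal 0.550 -0.835 0.039
  outer loop
   vertex 4.2 2.5 4.9
   vertex 0.7 0.2 5.0
   vertex 2.2 1.0 1.0
  endloop
 endfacet
 facet normal 0.799 -0.574 -0.180
  outer loop
   vertex 4.2 2.5 4.9
   vertex 4.1 3.8 0.3
   vertex 4.9 3.6 4.5
  endloop
 endfacet
 facet normal 0.792 -0.583 -0.182
  outer loop
   vertex 4.2 2.5 4.9
   vertex 2.2 1.0 1.0
   vertex 4.1 3.8 0.3
  endloop
 endfacet
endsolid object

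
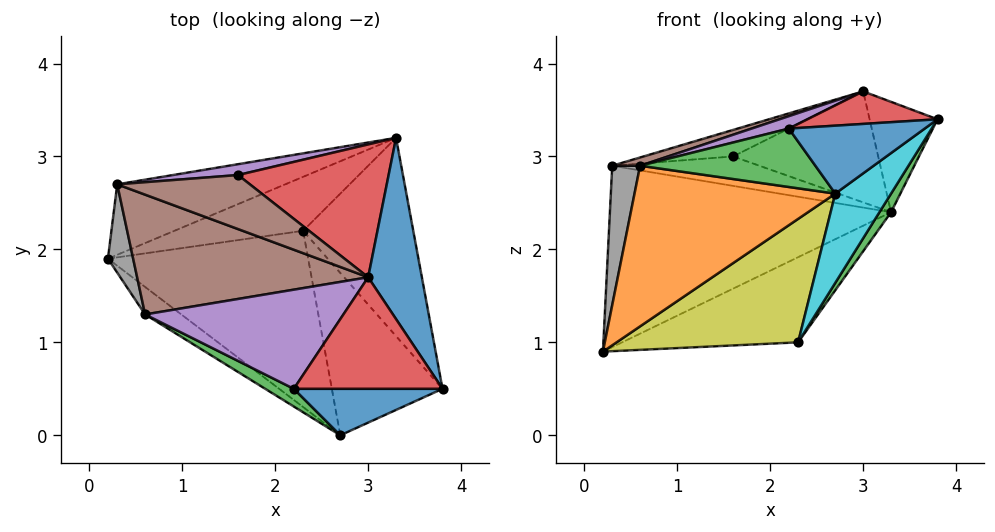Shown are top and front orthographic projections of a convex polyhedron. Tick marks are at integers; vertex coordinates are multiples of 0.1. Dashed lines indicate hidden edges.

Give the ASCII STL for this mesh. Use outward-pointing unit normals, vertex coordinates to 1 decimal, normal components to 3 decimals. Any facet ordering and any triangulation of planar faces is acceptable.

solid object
 facet normal 0.740 0.350 0.574
  outer loop
   vertex 3.0 1.7 3.7
   vertex 3.8 0.5 3.4
   vertex 3.3 3.2 2.4
  endloop
 endfacet
 facet normal -0.095 0.841 -0.533
  outer loop
   vertex 2.3 2.2 1.0
   vertex 0.2 1.9 0.9
   vertex 3.3 3.2 2.4
  endloop
 endfacet
 facet normal 0.830 -0.052 -0.556
  outer loop
   vertex 2.3 2.2 1.0
   vertex 3.3 3.2 2.4
   vertex 3.8 0.5 3.4
  endloop
 endfacet
 facet normal -0.060 -0.279 0.958
  outer loop
   vertex 2.2 0.5 3.3
   vertex 3.8 0.5 3.4
   vertex 3.0 1.7 3.7
  endloop
 endfacet
 facet normal -0.296 -0.118 0.948
  outer loop
   vertex 2.2 0.5 3.3
   vertex 3.0 1.7 3.7
   vertex 0.6 1.3 2.9
  endloop
 endfacet
 facet normal -0.306 -0.066 0.950
  outer loop
   vertex 0.3 2.7 2.9
   vertex 0.6 1.3 2.9
   vertex 3.0 1.7 3.7
  endloop
 endfacet
 facet normal -0.211 0.911 -0.354
  outer loop
   vertex 0.3 2.7 2.9
   vertex 3.3 3.2 2.4
   vertex 0.2 1.9 0.9
  endloop
 endfacet
 facet normal -0.969 -0.208 0.132
  outer loop
   vertex 0.3 2.7 2.9
   vertex 0.2 1.9 0.9
   vertex 0.6 1.3 2.9
  endloop
 endfacet
 facet normal 0.120 -0.570 -0.813
  outer loop
   vertex 2.7 0.0 2.6
   vertex 0.2 1.9 0.9
   vertex 2.3 2.2 1.0
  endloop
 endfacet
 facet normal 0.650 -0.366 -0.666
  outer loop
   vertex 2.7 0.0 2.6
   vertex 2.3 2.2 1.0
   vertex 3.8 0.5 3.4
  endloop
 endfacet
 facet normal -0.035 -0.825 0.564
  outer loop
   vertex 2.7 0.0 2.6
   vertex 3.8 0.5 3.4
   vertex 2.2 0.5 3.3
  endloop
 endfacet
 facet normal -0.536 -0.832 -0.143
  outer loop
   vertex 2.7 0.0 2.6
   vertex 0.6 1.3 2.9
   vertex 0.2 1.9 0.9
  endloop
 endfacet
 facet normal -0.483 -0.838 0.254
  outer loop
   vertex 2.7 0.0 2.6
   vertex 2.2 0.5 3.3
   vertex 0.6 1.3 2.9
  endloop
 endfacet
 facet normal 0.119 0.637 0.762
  outer loop
   vertex 1.6 2.8 3.0
   vertex 3.0 1.7 3.7
   vertex 3.3 3.2 2.4
  endloop
 endfacet
 facet normal -0.098 0.934 0.344
  outer loop
   vertex 1.6 2.8 3.0
   vertex 3.3 3.2 2.4
   vertex 0.3 2.7 2.9
  endloop
 endfacet
 facet normal -0.102 0.438 0.893
  outer loop
   vertex 1.6 2.8 3.0
   vertex 0.3 2.7 2.9
   vertex 3.0 1.7 3.7
  endloop
 endfacet
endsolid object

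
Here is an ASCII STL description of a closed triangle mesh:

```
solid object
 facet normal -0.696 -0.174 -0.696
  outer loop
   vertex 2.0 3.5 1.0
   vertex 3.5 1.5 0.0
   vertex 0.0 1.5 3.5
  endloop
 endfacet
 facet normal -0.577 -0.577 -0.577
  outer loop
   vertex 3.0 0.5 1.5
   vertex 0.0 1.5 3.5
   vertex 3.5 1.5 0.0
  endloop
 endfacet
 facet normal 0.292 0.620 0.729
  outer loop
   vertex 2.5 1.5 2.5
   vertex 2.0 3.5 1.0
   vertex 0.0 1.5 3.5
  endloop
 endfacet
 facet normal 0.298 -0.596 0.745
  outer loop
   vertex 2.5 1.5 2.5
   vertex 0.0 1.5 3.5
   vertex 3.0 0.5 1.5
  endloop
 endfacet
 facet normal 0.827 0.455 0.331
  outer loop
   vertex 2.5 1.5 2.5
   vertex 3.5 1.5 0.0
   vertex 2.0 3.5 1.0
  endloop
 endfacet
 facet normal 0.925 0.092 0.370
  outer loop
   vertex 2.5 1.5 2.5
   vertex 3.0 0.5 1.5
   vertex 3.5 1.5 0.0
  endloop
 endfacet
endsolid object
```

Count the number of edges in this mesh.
9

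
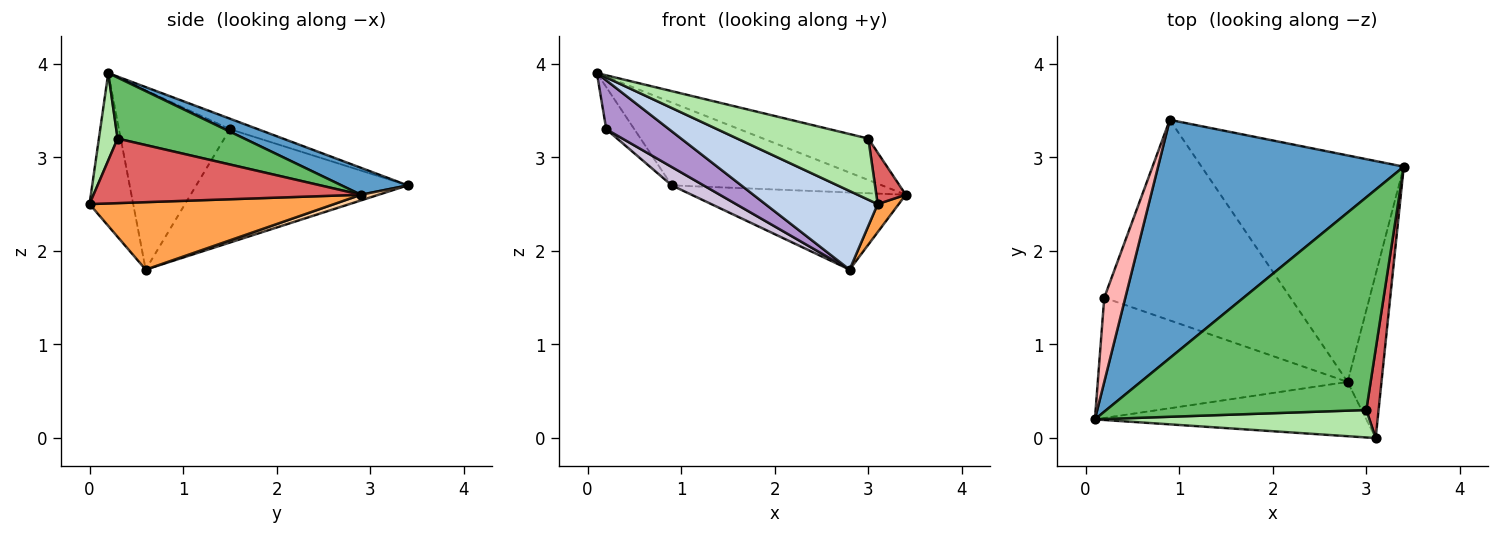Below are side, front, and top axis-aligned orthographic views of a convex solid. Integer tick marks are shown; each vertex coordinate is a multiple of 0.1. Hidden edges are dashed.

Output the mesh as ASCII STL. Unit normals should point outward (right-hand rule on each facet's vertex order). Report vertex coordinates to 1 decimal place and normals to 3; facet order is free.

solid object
 facet normal 0.103 0.327 0.940
  outer loop
   vertex 0.9 3.4 2.7
   vertex 0.1 0.2 3.9
   vertex 3.4 2.9 2.6
  endloop
 endfacet
 facet normal -0.305 -0.784 -0.541
  outer loop
   vertex 2.8 0.6 1.8
   vertex 3.1 0.0 2.5
   vertex 0.1 0.2 3.9
  endloop
 endfacet
 facet normal 0.891 -0.077 -0.448
  outer loop
   vertex 2.8 0.6 1.8
   vertex 3.4 2.9 2.6
   vertex 3.1 0.0 2.5
  endloop
 endfacet
 facet normal 0.027 0.322 -0.946
  outer loop
   vertex 2.8 0.6 1.8
   vertex 0.9 3.4 2.7
   vertex 3.4 2.9 2.6
  endloop
 endfacet
 facet normal 0.224 0.186 0.957
  outer loop
   vertex 3.0 0.3 3.2
   vertex 3.4 2.9 2.6
   vertex 0.1 0.2 3.9
  endloop
 endfacet
 facet normal 0.129 -0.905 0.406
  outer loop
   vertex 3.0 0.3 3.2
   vertex 0.1 0.2 3.9
   vertex 3.1 0.0 2.5
  endloop
 endfacet
 facet normal 0.977 -0.107 0.186
  outer loop
   vertex 3.0 0.3 3.2
   vertex 3.1 0.0 2.5
   vertex 3.4 2.9 2.6
  endloop
 endfacet
 facet normal -0.408 0.408 0.816
  outer loop
   vertex 0.2 1.5 3.3
   vertex 0.1 0.2 3.9
   vertex 0.9 3.4 2.7
  endloop
 endfacet
 facet normal -0.554 -0.313 -0.772
  outer loop
   vertex 0.2 1.5 3.3
   vertex 2.8 0.6 1.8
   vertex 0.1 0.2 3.9
  endloop
 endfacet
 facet normal -0.518 -0.078 -0.852
  outer loop
   vertex 0.2 1.5 3.3
   vertex 0.9 3.4 2.7
   vertex 2.8 0.6 1.8
  endloop
 endfacet
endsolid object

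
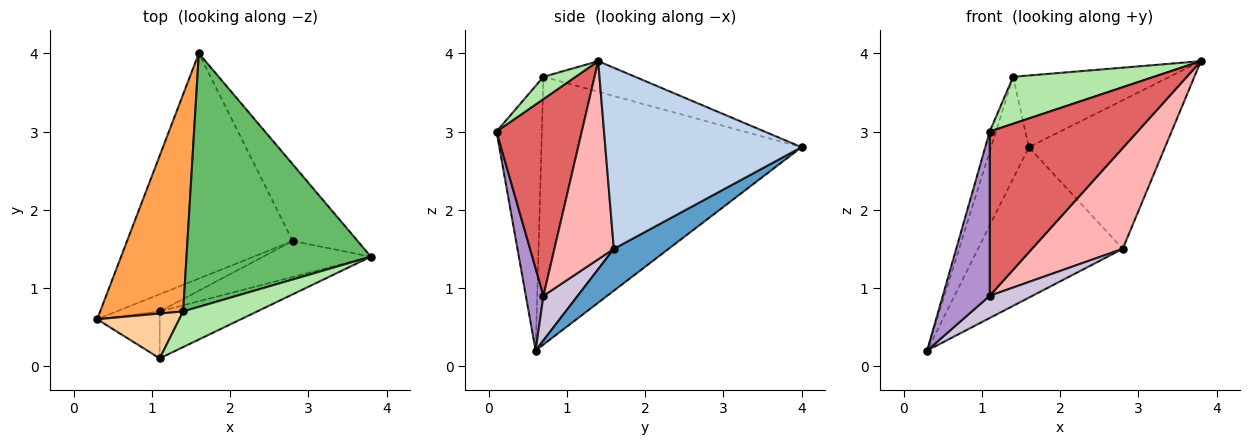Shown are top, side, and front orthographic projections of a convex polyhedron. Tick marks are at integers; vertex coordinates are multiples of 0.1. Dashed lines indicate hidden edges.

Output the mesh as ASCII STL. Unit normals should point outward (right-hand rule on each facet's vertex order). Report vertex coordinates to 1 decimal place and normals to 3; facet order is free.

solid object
 facet normal 0.206 0.544 -0.814
  outer loop
   vertex 2.8 1.6 1.5
   vertex 0.3 0.6 0.2
   vertex 1.6 4.0 2.8
  endloop
 endfacet
 facet normal 0.788 0.547 -0.283
  outer loop
   vertex 2.8 1.6 1.5
   vertex 1.6 4.0 2.8
   vertex 3.8 1.4 3.9
  endloop
 endfacet
 facet normal -0.946 0.137 0.293
  outer loop
   vertex 1.4 0.7 3.7
   vertex 1.6 4.0 2.8
   vertex 0.3 0.6 0.2
  endloop
 endfacet
 facet normal -0.947 0.131 0.294
  outer loop
   vertex 1.4 0.7 3.7
   vertex 0.3 0.6 0.2
   vertex 1.1 0.1 3.0
  endloop
 endfacet
 facet normal -0.158 0.269 0.950
  outer loop
   vertex 1.4 0.7 3.7
   vertex 3.8 1.4 3.9
   vertex 1.6 4.0 2.8
  endloop
 endfacet
 facet normal 0.179 -0.784 0.595
  outer loop
   vertex 1.4 0.7 3.7
   vertex 1.1 0.1 3.0
   vertex 3.8 1.4 3.9
  endloop
 endfacet
 facet normal 0.485 -0.841 -0.240
  outer loop
   vertex 1.1 0.7 0.9
   vertex 3.8 1.4 3.9
   vertex 1.1 0.1 3.0
  endloop
 endfacet
 facet normal 0.525 -0.802 -0.286
  outer loop
   vertex 1.1 0.7 0.9
   vertex 2.8 1.6 1.5
   vertex 3.8 1.4 3.9
  endloop
 endfacet
 facet normal 0.339 -0.905 -0.258
  outer loop
   vertex 1.1 0.7 0.9
   vertex 1.1 0.1 3.0
   vertex 0.3 0.6 0.2
  endloop
 endfacet
 facet normal 0.536 -0.667 -0.517
  outer loop
   vertex 1.1 0.7 0.9
   vertex 0.3 0.6 0.2
   vertex 2.8 1.6 1.5
  endloop
 endfacet
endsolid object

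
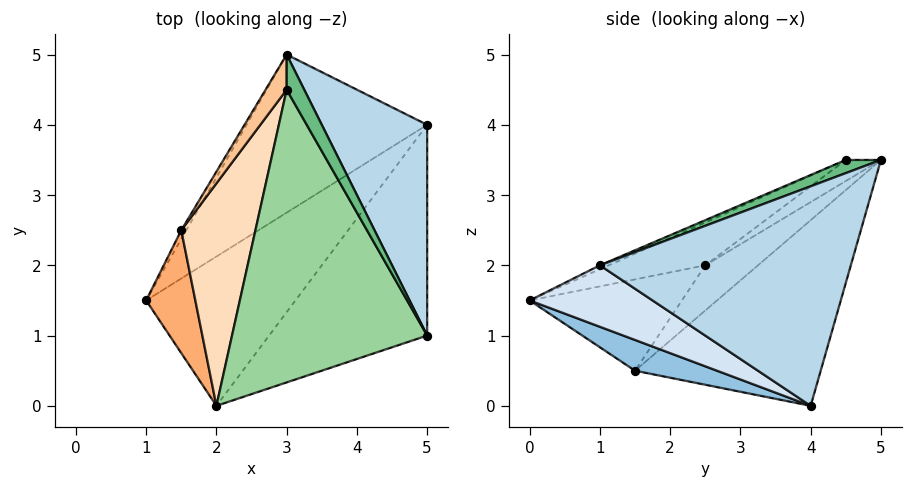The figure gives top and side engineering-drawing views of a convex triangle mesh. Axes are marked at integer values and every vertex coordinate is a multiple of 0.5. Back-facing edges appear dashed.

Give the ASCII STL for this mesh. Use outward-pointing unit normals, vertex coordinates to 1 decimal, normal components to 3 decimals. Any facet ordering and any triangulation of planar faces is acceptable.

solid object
 facet normal -0.505 0.710 -0.491
  outer loop
   vertex 3.0 5.0 3.5
   vertex 5.0 4.0 0.0
   vertex 1.0 1.5 0.5
  endloop
 endfacet
 facet normal 0.179 -0.460 -0.870
  outer loop
   vertex 2.0 0.0 1.5
   vertex 1.0 1.5 0.5
   vertex 5.0 4.0 0.0
  endloop
 endfacet
 facet normal 0.866 0.277 0.416
  outer loop
   vertex 5.0 1.0 2.0
   vertex 5.0 4.0 0.0
   vertex 3.0 5.0 3.5
  endloop
 endfacet
 facet normal 0.308 -0.528 -0.792
  outer loop
   vertex 5.0 1.0 2.0
   vertex 2.0 0.0 1.5
   vertex 5.0 4.0 0.0
  endloop
 endfacet
 facet normal -0.829 0.552 -0.092
  outer loop
   vertex 1.5 2.5 2.0
   vertex 3.0 5.0 3.5
   vertex 1.0 1.5 0.5
  endloop
 endfacet
 facet normal -0.850 -0.261 0.458
  outer loop
   vertex 1.5 2.5 2.0
   vertex 1.0 1.5 0.5
   vertex 2.0 0.0 1.5
  endloop
 endfacet
 facet normal -0.707 0.000 0.707
  outer loop
   vertex 3.0 4.5 3.5
   vertex 3.0 5.0 3.5
   vertex 1.5 2.5 2.0
  endloop
 endfacet
 facet normal -0.483 -0.264 0.835
  outer loop
   vertex 3.0 4.5 3.5
   vertex 1.5 2.5 2.0
   vertex 2.0 0.0 1.5
  endloop
 endfacet
 facet normal 0.600 0.000 0.800
  outer loop
   vertex 3.0 4.5 3.5
   vertex 5.0 1.0 2.0
   vertex 3.0 5.0 3.5
  endloop
 endfacet
 facet normal -0.018 -0.403 0.915
  outer loop
   vertex 3.0 4.5 3.5
   vertex 2.0 0.0 1.5
   vertex 5.0 1.0 2.0
  endloop
 endfacet
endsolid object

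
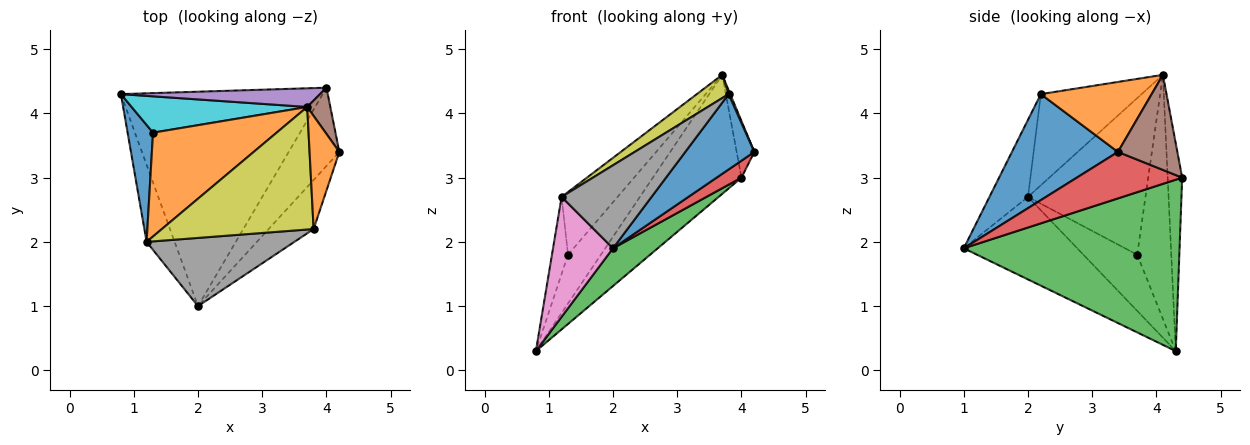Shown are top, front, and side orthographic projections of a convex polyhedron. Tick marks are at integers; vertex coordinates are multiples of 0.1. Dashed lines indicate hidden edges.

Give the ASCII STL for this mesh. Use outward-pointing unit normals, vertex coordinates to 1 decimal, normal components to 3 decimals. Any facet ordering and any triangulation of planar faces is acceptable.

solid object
 facet normal 0.789 -0.514 -0.335
  outer loop
   vertex 3.8 2.2 4.3
   vertex 2.0 1.0 1.9
   vertex 4.2 3.4 3.4
  endloop
 endfacet
 facet normal 0.920 -0.013 0.391
  outer loop
   vertex 3.8 2.2 4.3
   vertex 4.2 3.4 3.4
   vertex 3.7 4.1 4.6
  endloop
 endfacet
 facet normal 0.642 -0.133 -0.755
  outer loop
   vertex 4.0 4.4 3.0
   vertex 2.0 1.0 1.9
   vertex 0.8 4.3 0.3
  endloop
 endfacet
 facet normal 0.668 -0.157 -0.728
  outer loop
   vertex 4.0 4.4 3.0
   vertex 4.2 3.4 3.4
   vertex 2.0 1.0 1.9
  endloop
 endfacet
 facet normal -0.160 0.975 0.153
  outer loop
   vertex 4.0 4.4 3.0
   vertex 0.8 4.3 0.3
   vertex 3.7 4.1 4.6
  endloop
 endfacet
 facet normal 0.933 0.278 0.227
  outer loop
   vertex 4.0 4.4 3.0
   vertex 3.7 4.1 4.6
   vertex 4.2 3.4 3.4
  endloop
 endfacet
 facet normal -0.847 -0.447 -0.288
  outer loop
   vertex 1.2 2.0 2.7
   vertex 0.8 4.3 0.3
   vertex 2.0 1.0 1.9
  endloop
 endfacet
 facet normal -0.314 -0.734 0.603
  outer loop
   vertex 1.2 2.0 2.7
   vertex 2.0 1.0 1.9
   vertex 3.8 2.2 4.3
  endloop
 endfacet
 facet normal -0.508 -0.160 0.846
  outer loop
   vertex 1.2 2.0 2.7
   vertex 3.8 2.2 4.3
   vertex 3.7 4.1 4.6
  endloop
 endfacet
 facet normal -0.639 0.617 0.460
  outer loop
   vertex 1.3 3.7 1.8
   vertex 3.7 4.1 4.6
   vertex 0.8 4.3 0.3
  endloop
 endfacet
 facet normal -0.879 0.262 0.398
  outer loop
   vertex 1.3 3.7 1.8
   vertex 0.8 4.3 0.3
   vertex 1.2 2.0 2.7
  endloop
 endfacet
 facet normal -0.735 0.350 0.580
  outer loop
   vertex 1.3 3.7 1.8
   vertex 1.2 2.0 2.7
   vertex 3.7 4.1 4.6
  endloop
 endfacet
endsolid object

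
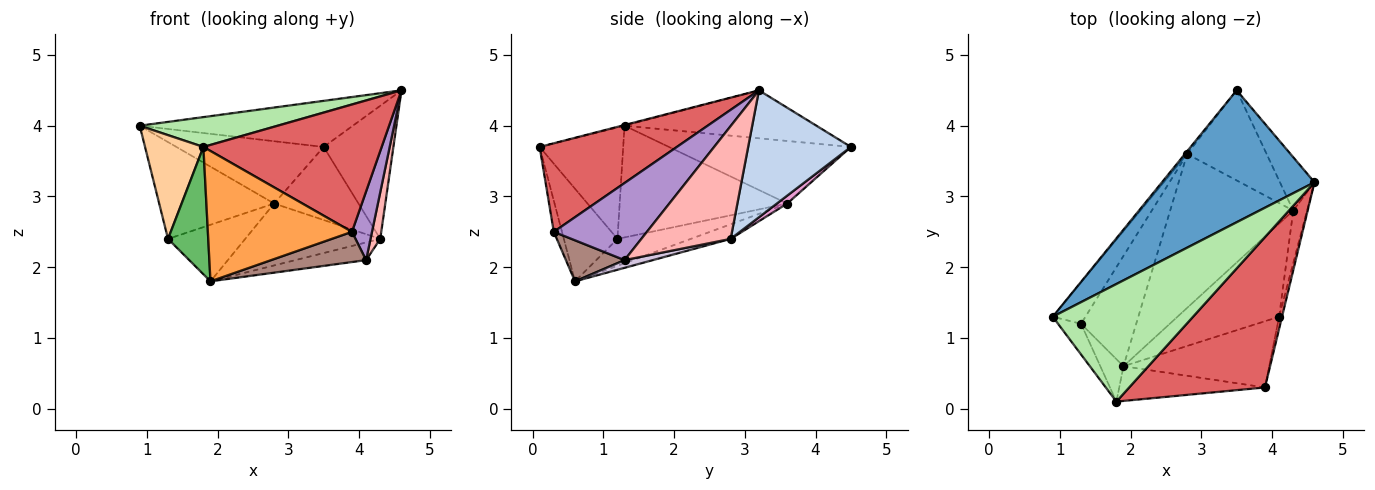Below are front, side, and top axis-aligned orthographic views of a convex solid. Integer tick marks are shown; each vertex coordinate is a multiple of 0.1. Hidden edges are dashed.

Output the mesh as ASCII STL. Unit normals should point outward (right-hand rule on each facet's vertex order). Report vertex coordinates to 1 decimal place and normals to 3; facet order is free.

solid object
 facet normal -0.285 0.316 0.905
  outer loop
   vertex 3.5 4.5 3.7
   vertex 0.9 1.3 4.0
   vertex 4.6 3.2 4.5
  endloop
 endfacet
 facet normal 0.807 0.548 -0.220
  outer loop
   vertex 4.3 2.8 2.4
   vertex 3.5 4.5 3.7
   vertex 4.6 3.2 4.5
  endloop
 endfacet
 facet normal -0.055 -0.965 -0.257
  outer loop
   vertex 1.8 0.1 3.7
   vertex 1.9 0.6 1.8
   vertex 3.9 0.3 2.5
  endloop
 endfacet
 facet normal -0.808 -0.565 -0.167
  outer loop
   vertex 1.8 0.1 3.7
   vertex 0.9 1.3 4.0
   vertex 1.3 1.2 2.4
  endloop
 endfacet
 facet normal -0.784 -0.588 -0.196
  outer loop
   vertex 1.8 0.1 3.7
   vertex 1.3 1.2 2.4
   vertex 1.9 0.6 1.8
  endloop
 endfacet
 facet normal -0.005 -0.246 0.969
  outer loop
   vertex 1.8 0.1 3.7
   vertex 4.6 3.2 4.5
   vertex 0.9 1.3 4.0
  endloop
 endfacet
 facet normal 0.445 -0.579 0.683
  outer loop
   vertex 1.8 0.1 3.7
   vertex 3.9 0.3 2.5
   vertex 4.6 3.2 4.5
  endloop
 endfacet
 facet normal 0.987 -0.107 -0.121
  outer loop
   vertex 4.1 1.3 2.1
   vertex 4.3 2.8 2.4
   vertex 4.6 3.2 4.5
  endloop
 endfacet
 facet normal 0.977 -0.210 -0.037
  outer loop
   vertex 4.1 1.3 2.1
   vertex 4.6 3.2 4.5
   vertex 3.9 0.3 2.5
  endloop
 endfacet
 facet normal 0.074 0.186 -0.980
  outer loop
   vertex 4.1 1.3 2.1
   vertex 1.9 0.6 1.8
   vertex 4.3 2.8 2.4
  endloop
 endfacet
 facet normal 0.248 -0.402 -0.881
  outer loop
   vertex 4.1 1.3 2.1
   vertex 3.9 0.3 2.5
   vertex 1.9 0.6 1.8
  endloop
 endfacet
 facet normal -0.398 0.419 -0.816
  outer loop
   vertex 2.8 3.6 2.9
   vertex 1.9 0.6 1.8
   vertex 1.3 1.2 2.4
  endloop
 endfacet
 facet normal 0.077 0.628 -0.774
  outer loop
   vertex 2.8 3.6 2.9
   vertex 3.5 4.5 3.7
   vertex 4.3 2.8 2.4
  endloop
 endfacet
 facet normal -0.110 0.371 -0.922
  outer loop
   vertex 2.8 3.6 2.9
   vertex 4.3 2.8 2.4
   vertex 1.9 0.6 1.8
  endloop
 endfacet
 facet normal -0.777 0.629 -0.027
  outer loop
   vertex 2.8 3.6 2.9
   vertex 0.9 1.3 4.0
   vertex 3.5 4.5 3.7
  endloop
 endfacet
 facet normal -0.802 0.550 -0.235
  outer loop
   vertex 2.8 3.6 2.9
   vertex 1.3 1.2 2.4
   vertex 0.9 1.3 4.0
  endloop
 endfacet
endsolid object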